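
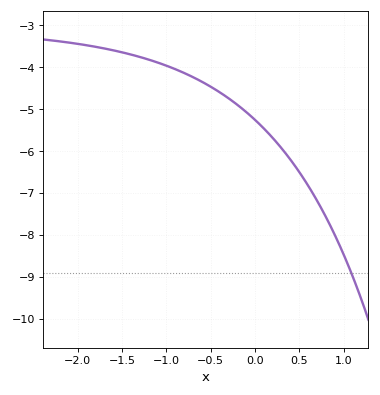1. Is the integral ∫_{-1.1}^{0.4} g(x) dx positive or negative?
negative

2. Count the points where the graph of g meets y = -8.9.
1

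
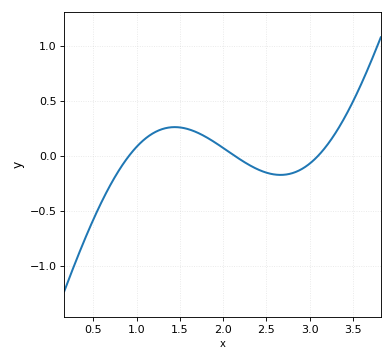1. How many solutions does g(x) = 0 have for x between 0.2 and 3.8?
3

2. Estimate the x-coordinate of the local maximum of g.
1.45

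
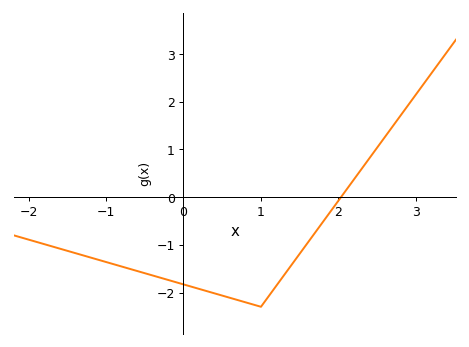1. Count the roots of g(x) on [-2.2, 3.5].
1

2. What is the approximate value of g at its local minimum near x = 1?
-2.3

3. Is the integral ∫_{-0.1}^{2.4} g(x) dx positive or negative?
negative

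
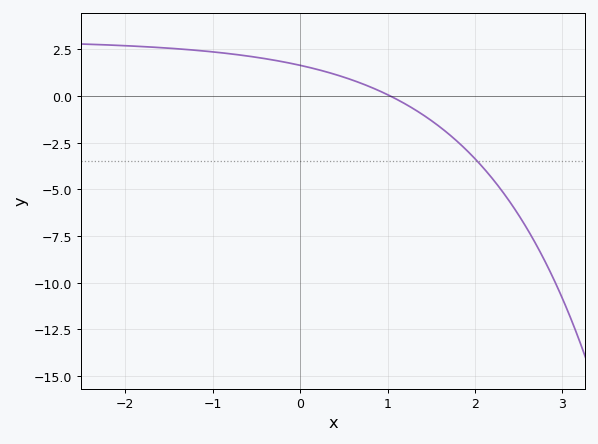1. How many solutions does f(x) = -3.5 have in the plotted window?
1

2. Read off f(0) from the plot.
1.65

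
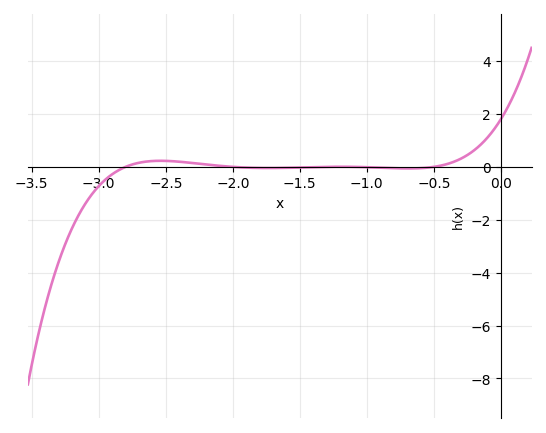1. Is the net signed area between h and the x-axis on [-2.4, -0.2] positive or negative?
positive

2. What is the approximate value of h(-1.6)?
0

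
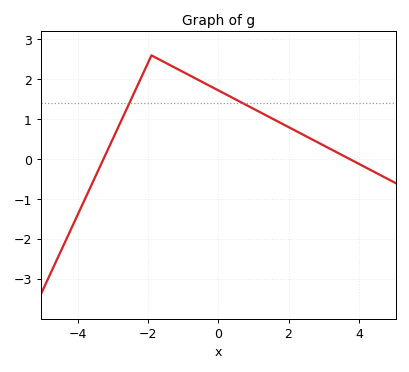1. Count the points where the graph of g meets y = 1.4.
2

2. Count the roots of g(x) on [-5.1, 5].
2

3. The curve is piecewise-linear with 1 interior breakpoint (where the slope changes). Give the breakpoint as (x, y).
(-1.9, 2.6)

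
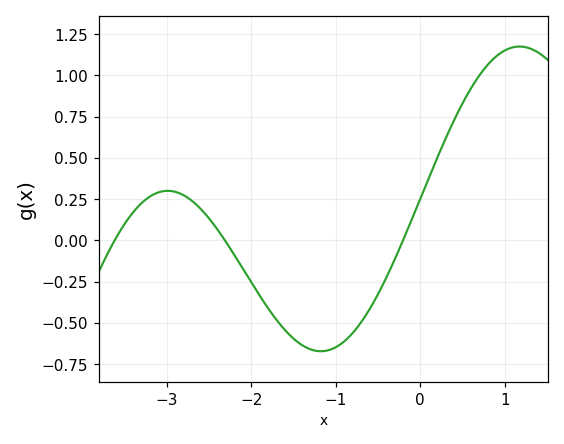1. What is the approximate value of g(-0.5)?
-0.326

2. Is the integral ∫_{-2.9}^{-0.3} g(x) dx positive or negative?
negative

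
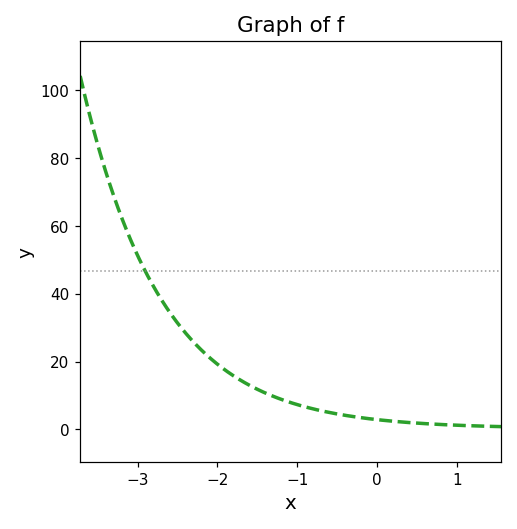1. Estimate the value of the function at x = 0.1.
2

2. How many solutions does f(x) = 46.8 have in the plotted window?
1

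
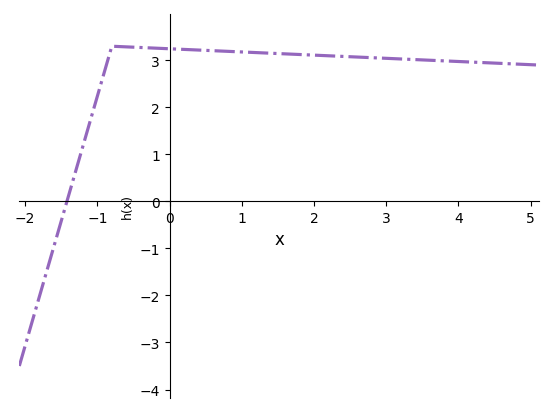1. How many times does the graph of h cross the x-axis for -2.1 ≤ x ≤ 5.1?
1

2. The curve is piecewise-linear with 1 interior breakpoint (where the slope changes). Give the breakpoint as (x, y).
(-0.8, 3.3)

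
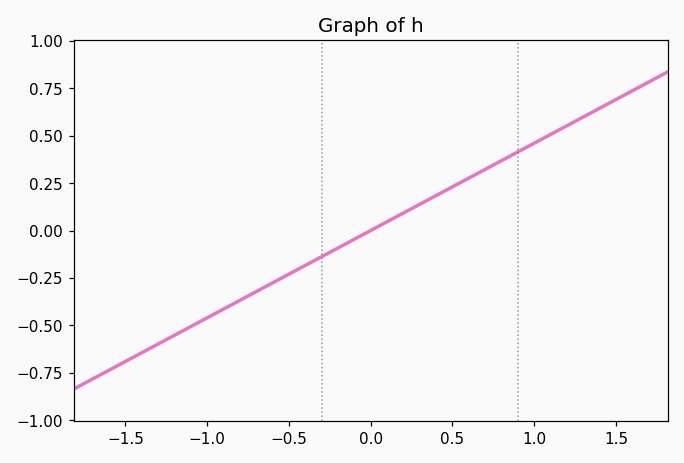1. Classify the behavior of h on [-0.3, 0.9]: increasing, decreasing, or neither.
increasing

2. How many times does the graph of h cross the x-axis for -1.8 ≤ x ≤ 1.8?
1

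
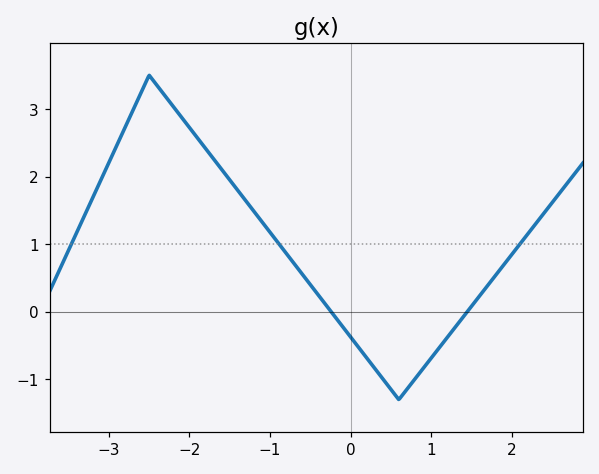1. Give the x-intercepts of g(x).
-0.2, 1.4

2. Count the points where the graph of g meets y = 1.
3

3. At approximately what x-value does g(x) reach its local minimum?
0.6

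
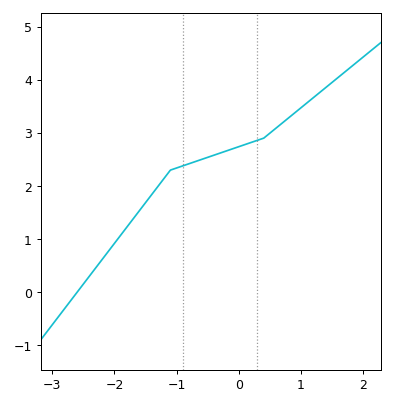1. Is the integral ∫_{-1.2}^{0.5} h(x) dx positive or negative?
positive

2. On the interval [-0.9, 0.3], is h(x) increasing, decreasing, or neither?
increasing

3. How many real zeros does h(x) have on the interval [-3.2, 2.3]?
1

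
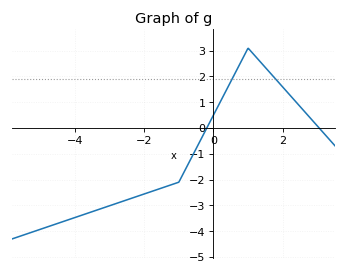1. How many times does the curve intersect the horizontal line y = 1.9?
2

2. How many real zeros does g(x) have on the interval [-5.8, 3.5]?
2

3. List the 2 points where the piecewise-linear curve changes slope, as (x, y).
(-1, -2.1); (1, 3.1)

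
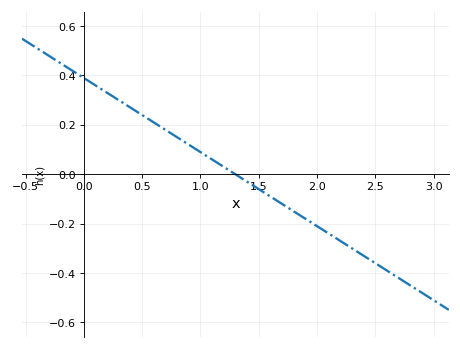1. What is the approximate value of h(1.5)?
-0.06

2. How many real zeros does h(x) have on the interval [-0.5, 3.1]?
1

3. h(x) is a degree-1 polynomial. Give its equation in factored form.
y = -0.3(x - 1.3)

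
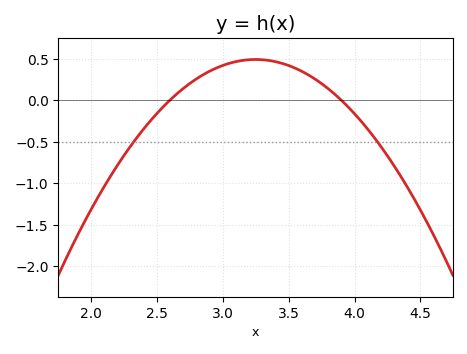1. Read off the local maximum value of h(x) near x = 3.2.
0.49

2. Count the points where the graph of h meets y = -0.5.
2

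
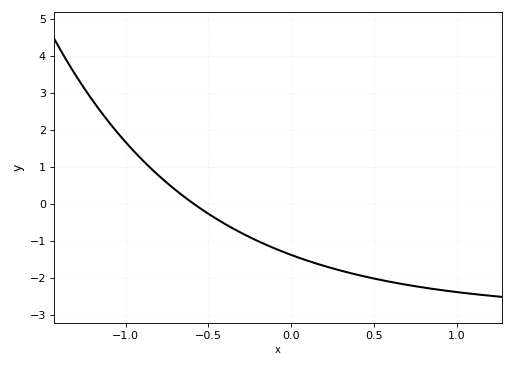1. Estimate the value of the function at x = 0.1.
-1.53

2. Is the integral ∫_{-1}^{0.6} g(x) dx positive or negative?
negative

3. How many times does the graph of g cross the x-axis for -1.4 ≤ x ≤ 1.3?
1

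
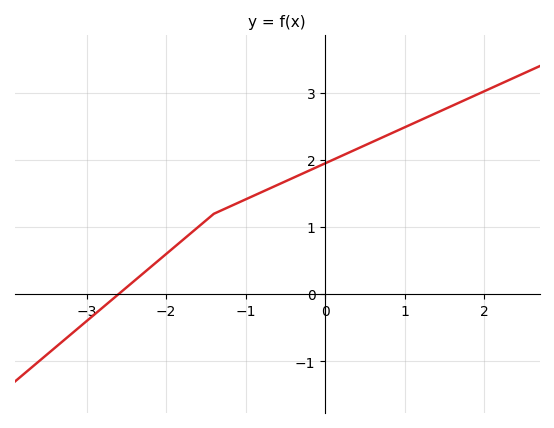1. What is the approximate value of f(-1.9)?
0.7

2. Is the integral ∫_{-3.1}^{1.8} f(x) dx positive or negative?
positive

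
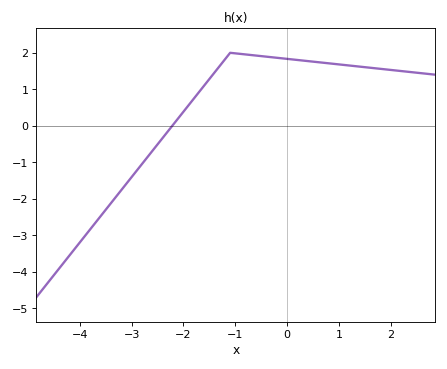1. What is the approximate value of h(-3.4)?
-2.1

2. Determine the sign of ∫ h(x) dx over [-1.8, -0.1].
positive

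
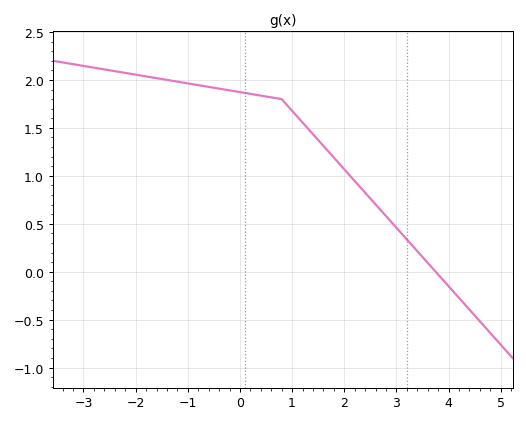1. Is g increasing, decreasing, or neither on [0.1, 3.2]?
decreasing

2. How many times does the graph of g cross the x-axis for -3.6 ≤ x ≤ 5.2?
1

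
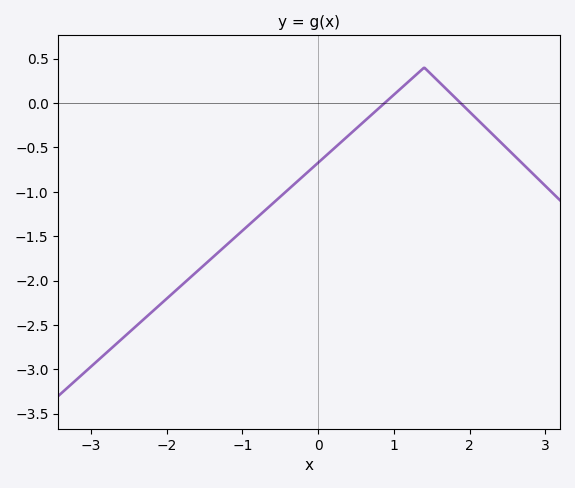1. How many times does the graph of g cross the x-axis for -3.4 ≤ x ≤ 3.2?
2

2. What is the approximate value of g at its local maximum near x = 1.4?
0.4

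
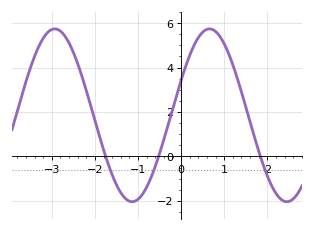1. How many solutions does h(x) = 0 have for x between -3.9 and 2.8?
3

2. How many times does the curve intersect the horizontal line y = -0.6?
3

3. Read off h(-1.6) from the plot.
-0.832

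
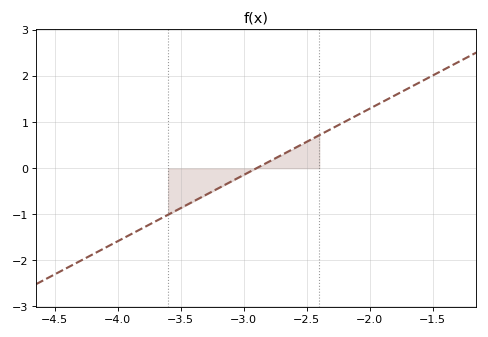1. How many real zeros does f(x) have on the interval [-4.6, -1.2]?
1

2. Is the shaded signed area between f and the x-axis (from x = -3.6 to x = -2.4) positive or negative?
negative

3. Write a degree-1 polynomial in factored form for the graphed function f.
y = 1.44(x + 2.9)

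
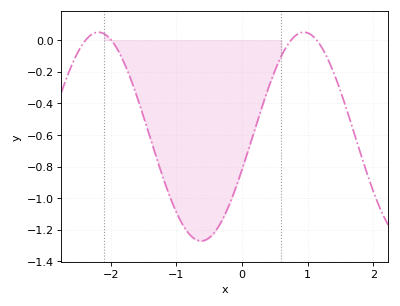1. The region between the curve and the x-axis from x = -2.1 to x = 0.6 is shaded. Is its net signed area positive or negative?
negative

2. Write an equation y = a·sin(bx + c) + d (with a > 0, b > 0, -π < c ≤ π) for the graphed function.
y = 0.66sin(2x - 0.32) - 0.61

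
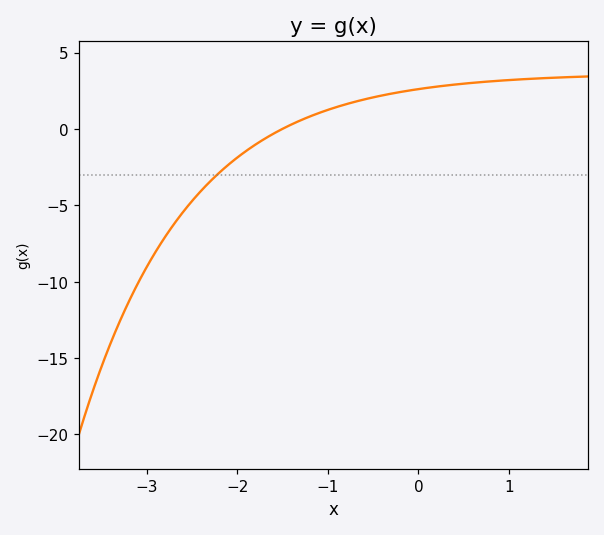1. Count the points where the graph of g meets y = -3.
1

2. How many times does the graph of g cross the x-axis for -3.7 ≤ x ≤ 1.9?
1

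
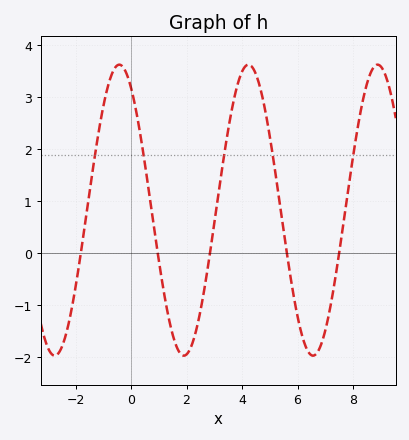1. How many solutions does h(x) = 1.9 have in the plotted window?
5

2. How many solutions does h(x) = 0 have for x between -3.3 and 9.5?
5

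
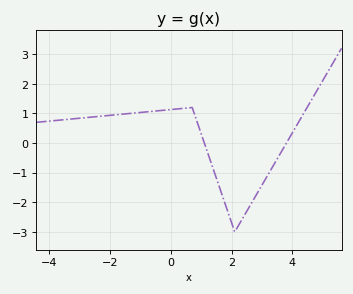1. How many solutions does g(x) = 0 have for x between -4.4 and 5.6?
2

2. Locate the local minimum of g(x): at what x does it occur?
2.2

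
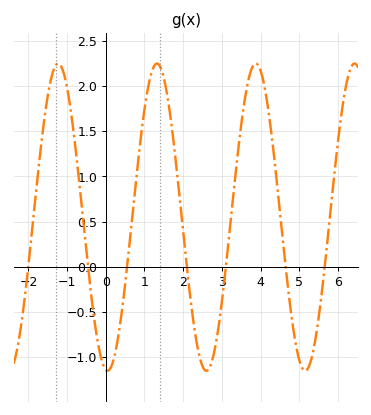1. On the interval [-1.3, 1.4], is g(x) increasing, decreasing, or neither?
neither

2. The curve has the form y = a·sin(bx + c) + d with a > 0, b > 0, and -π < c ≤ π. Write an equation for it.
y = 1.7sin(2.46x - 1.68) + 0.55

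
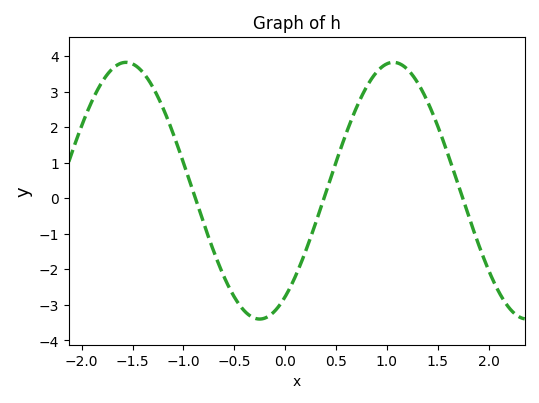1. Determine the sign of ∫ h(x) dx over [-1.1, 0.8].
negative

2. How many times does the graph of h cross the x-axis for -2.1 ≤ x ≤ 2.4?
3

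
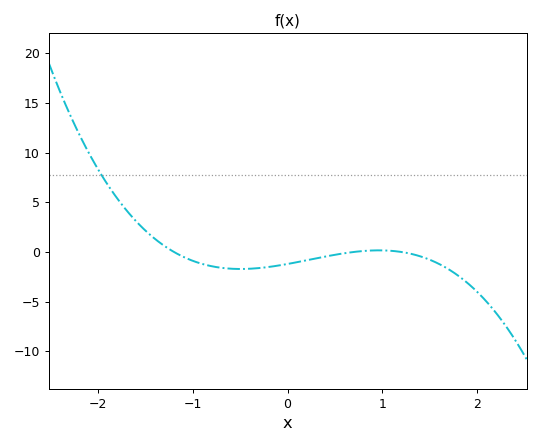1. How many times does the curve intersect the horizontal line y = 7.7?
1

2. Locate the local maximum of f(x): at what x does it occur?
1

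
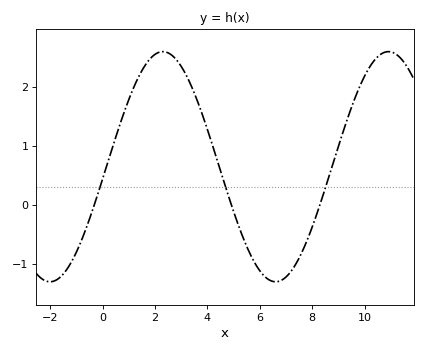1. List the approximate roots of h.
-0.316, 4.92, 8.29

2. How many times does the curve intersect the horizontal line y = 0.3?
3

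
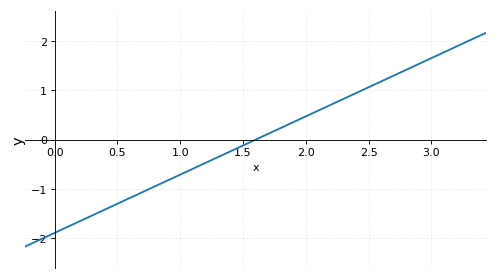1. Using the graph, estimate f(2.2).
0.708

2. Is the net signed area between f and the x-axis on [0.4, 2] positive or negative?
negative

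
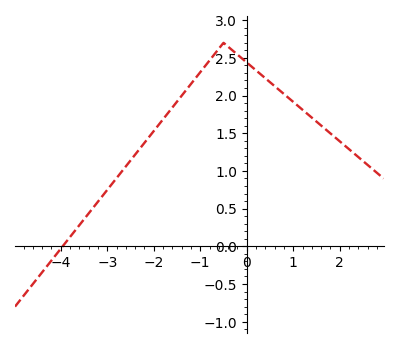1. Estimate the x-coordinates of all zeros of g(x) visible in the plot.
-3.96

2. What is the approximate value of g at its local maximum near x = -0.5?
2.7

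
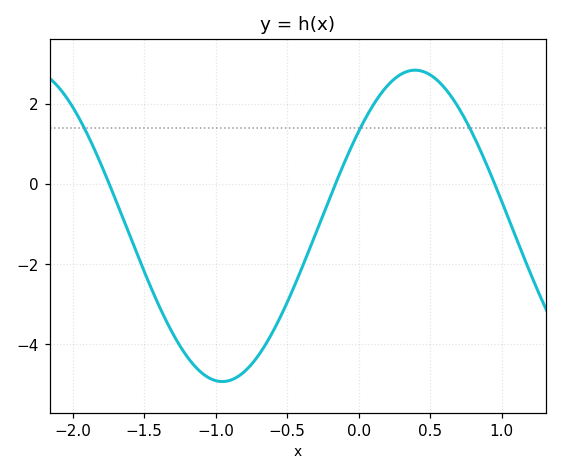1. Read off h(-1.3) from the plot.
-3.8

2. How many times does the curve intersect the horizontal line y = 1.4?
3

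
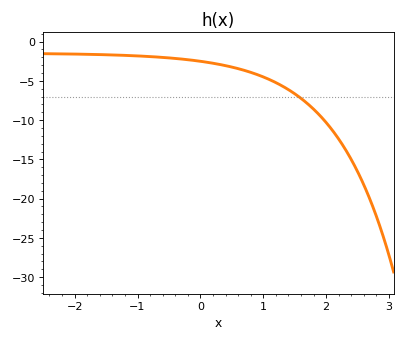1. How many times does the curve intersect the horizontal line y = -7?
1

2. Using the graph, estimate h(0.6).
-3.45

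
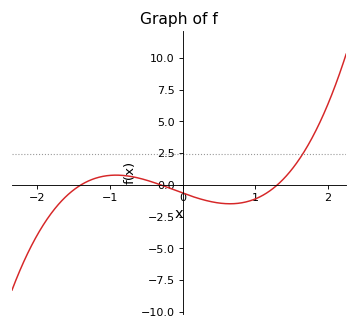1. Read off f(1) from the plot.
-1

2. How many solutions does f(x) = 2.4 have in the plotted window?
1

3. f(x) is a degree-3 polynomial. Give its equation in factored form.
y = 1.17(x + 1.4)(x + 0.3)(x - 1.3)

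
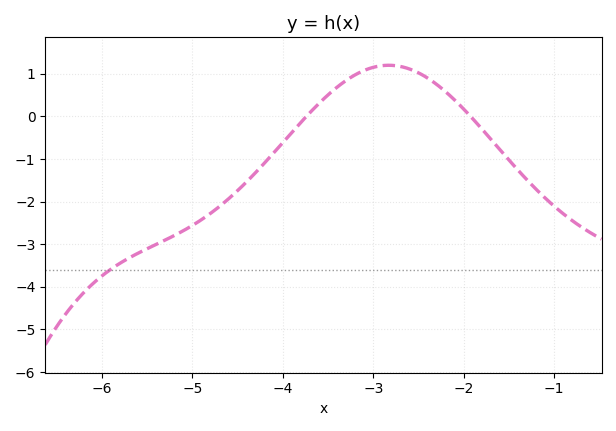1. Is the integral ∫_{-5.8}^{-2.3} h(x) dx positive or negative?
negative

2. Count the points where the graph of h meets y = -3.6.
1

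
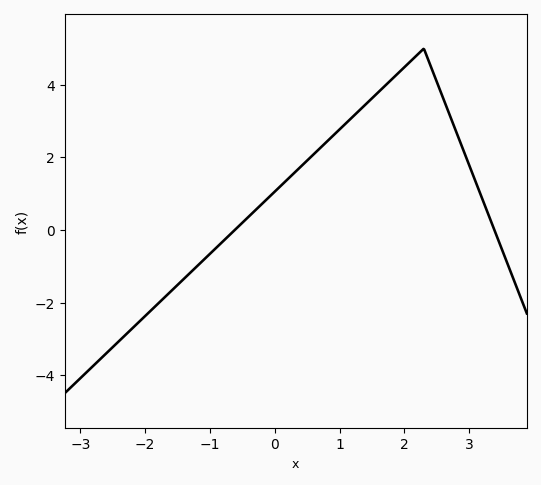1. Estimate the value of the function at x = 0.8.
2.4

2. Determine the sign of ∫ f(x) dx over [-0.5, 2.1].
positive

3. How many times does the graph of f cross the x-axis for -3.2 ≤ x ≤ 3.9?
2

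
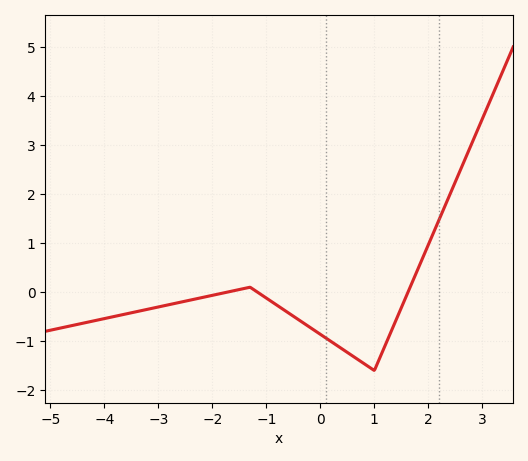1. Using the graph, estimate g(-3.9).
-0.5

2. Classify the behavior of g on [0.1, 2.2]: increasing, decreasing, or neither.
neither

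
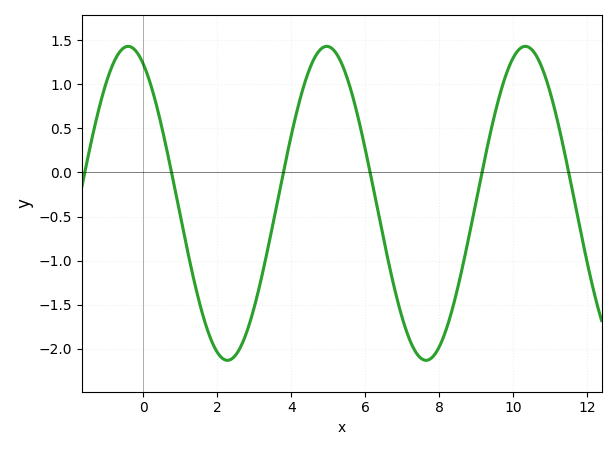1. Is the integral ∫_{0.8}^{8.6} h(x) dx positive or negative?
negative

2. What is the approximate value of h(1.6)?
-1.6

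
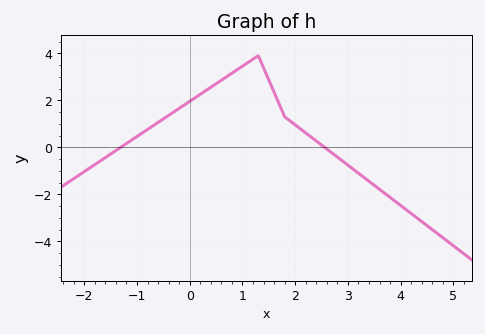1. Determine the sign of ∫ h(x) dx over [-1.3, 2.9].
positive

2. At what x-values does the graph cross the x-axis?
-1.31, 2.56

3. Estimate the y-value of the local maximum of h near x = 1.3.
3.9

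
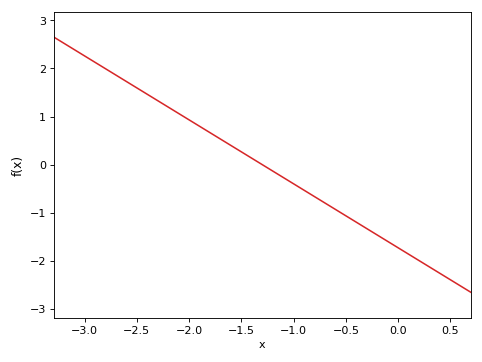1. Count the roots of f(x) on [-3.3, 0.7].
1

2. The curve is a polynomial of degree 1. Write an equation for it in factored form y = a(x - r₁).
y = -1.33(x + 1.3)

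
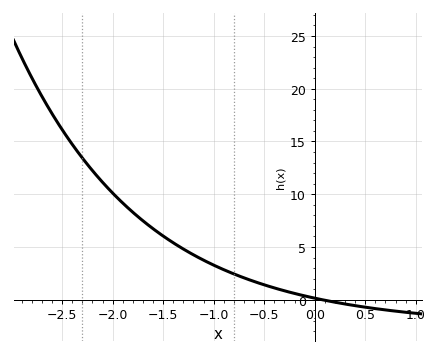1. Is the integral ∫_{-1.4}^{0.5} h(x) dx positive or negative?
positive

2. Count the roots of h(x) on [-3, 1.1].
1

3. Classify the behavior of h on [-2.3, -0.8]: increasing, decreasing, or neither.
decreasing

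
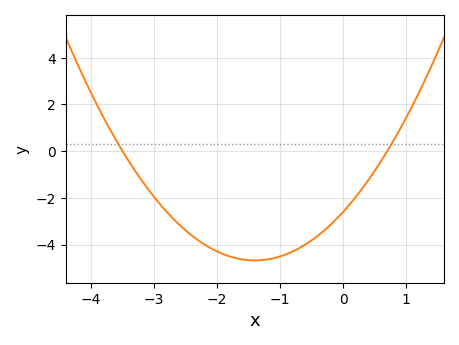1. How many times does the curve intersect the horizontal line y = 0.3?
2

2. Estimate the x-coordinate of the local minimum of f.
-1.4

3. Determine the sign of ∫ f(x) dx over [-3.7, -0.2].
negative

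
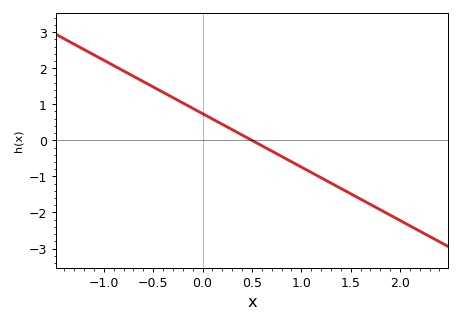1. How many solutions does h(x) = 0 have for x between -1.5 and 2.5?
1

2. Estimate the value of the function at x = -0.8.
1.9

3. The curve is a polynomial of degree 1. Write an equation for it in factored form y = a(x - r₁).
y = -1.48(x - 0.5)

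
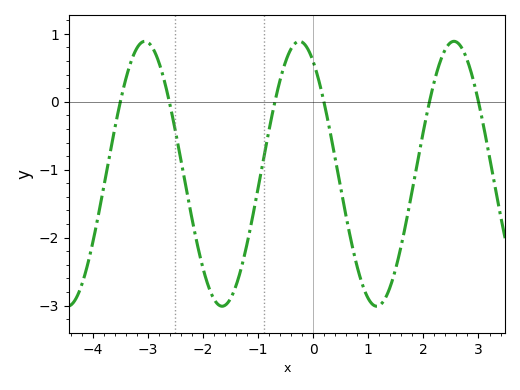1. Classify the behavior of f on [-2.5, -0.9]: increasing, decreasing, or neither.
neither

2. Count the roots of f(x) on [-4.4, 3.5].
6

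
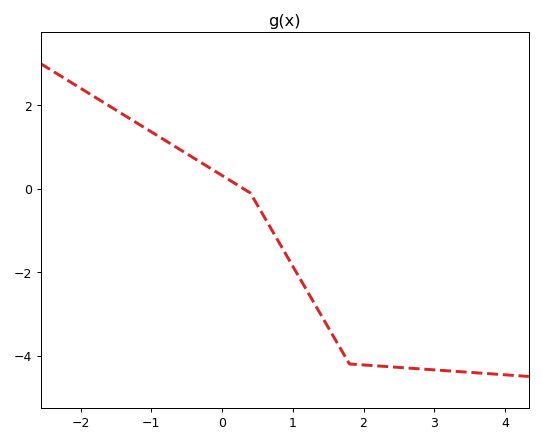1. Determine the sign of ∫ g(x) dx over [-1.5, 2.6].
negative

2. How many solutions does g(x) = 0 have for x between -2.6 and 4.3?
1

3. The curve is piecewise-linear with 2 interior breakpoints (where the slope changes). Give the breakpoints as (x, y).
(0.4, -0.1); (1.8, -4.2)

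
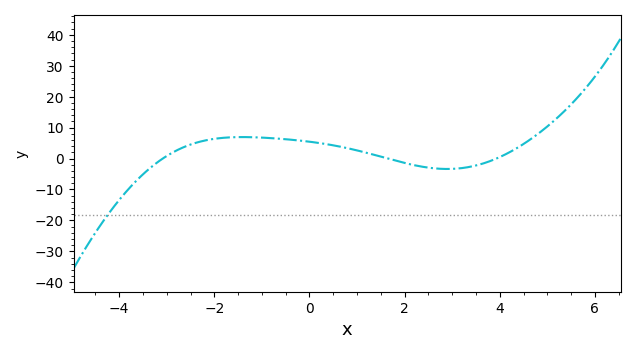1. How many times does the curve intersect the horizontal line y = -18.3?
1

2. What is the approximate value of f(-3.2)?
-1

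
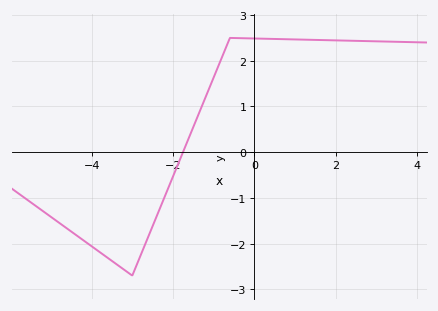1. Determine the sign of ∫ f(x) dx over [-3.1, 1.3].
positive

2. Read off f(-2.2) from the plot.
-0.967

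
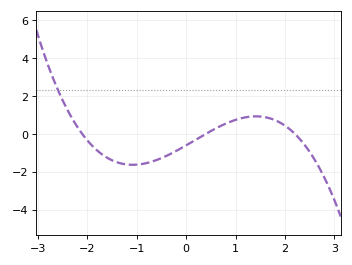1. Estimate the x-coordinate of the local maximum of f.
1.4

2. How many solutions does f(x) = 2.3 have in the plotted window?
1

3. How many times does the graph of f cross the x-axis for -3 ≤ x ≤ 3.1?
3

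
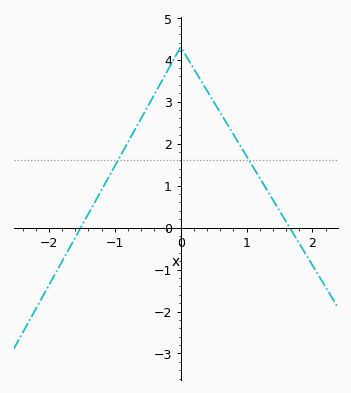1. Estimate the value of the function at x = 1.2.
1.2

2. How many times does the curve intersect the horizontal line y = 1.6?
2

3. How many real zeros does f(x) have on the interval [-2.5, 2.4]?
2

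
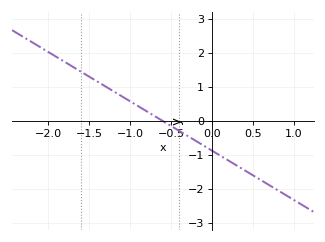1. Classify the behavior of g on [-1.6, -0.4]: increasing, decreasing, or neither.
decreasing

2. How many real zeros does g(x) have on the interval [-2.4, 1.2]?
1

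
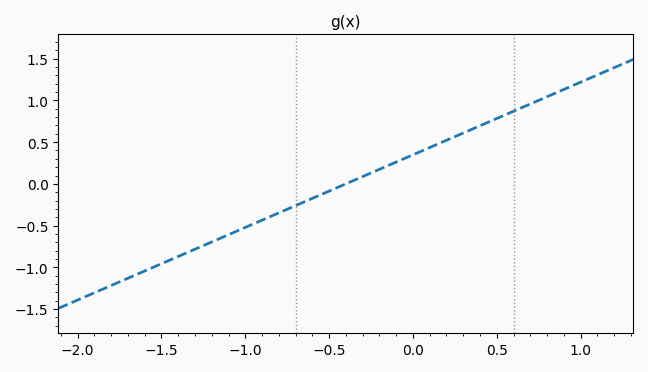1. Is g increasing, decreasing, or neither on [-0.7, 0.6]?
increasing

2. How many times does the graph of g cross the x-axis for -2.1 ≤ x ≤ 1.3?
1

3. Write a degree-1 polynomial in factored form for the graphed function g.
y = 0.87(x + 0.4)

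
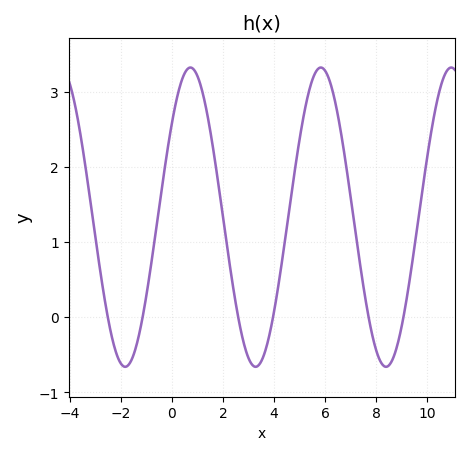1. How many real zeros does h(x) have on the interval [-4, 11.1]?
6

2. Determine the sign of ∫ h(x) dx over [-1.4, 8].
positive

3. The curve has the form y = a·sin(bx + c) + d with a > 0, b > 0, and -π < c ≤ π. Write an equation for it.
y = 1.99sin(1.23x + 0.682) + 1.33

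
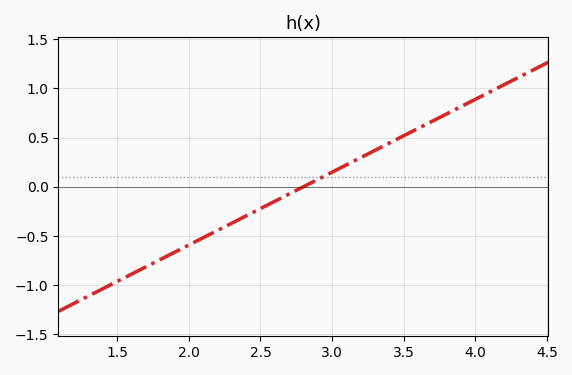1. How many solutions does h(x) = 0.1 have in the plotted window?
1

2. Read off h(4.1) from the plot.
0.95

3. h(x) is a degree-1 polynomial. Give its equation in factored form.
y = 0.74(x - 2.8)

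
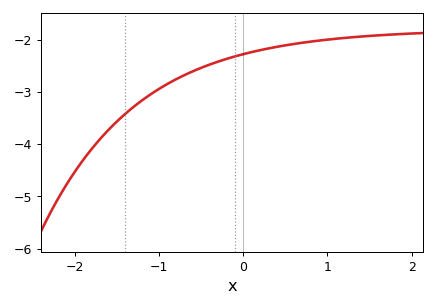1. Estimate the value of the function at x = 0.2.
-2.2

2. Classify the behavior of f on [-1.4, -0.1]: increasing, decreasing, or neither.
increasing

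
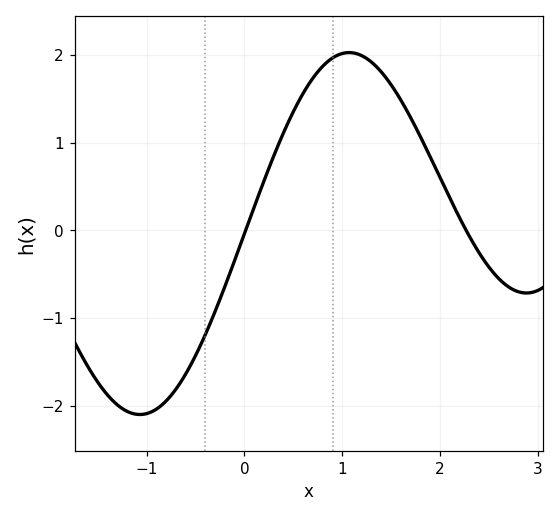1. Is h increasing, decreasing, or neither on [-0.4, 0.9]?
increasing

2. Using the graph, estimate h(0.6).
1.6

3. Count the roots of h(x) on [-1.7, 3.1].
2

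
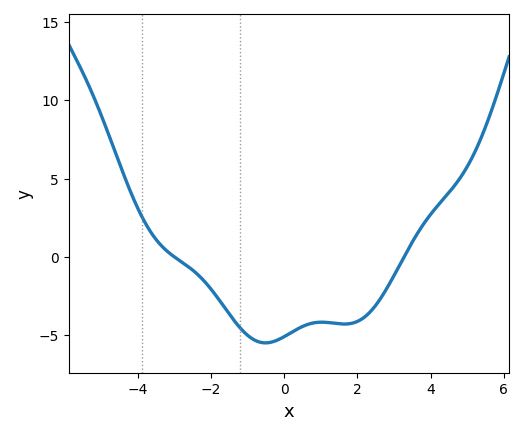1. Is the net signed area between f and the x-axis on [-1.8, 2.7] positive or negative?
negative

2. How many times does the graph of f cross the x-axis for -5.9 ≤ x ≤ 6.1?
2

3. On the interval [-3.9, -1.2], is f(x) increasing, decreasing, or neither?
decreasing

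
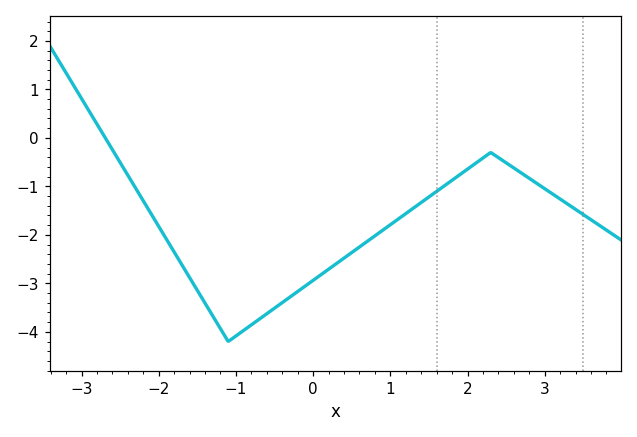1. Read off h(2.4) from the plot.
-0.4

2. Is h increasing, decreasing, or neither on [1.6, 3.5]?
neither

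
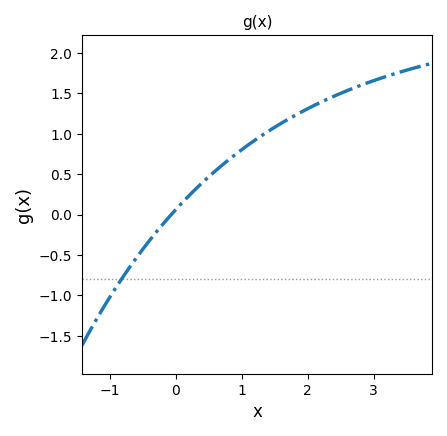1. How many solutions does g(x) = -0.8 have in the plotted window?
1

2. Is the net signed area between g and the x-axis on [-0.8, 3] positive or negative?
positive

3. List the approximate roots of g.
-0.1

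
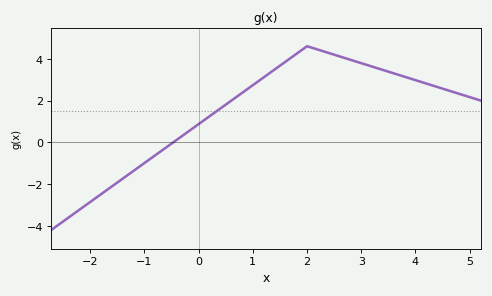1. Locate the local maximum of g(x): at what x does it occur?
2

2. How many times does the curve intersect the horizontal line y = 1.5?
1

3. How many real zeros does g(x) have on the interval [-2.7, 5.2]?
1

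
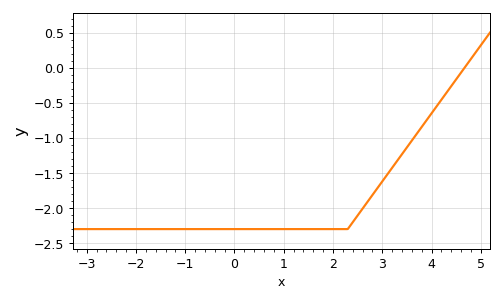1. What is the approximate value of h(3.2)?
-1.43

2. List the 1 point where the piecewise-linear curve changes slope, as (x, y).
(2.3, -2.3)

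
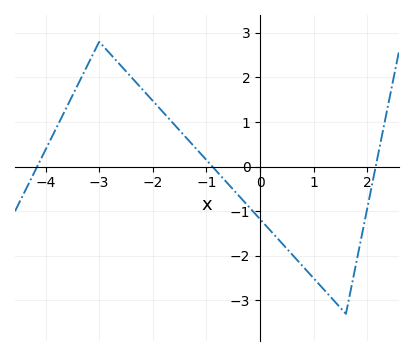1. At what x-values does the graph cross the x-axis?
-4.2, -0.9, 2.2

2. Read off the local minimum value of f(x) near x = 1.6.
-3.3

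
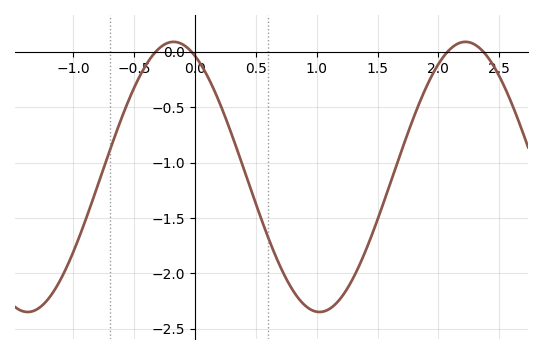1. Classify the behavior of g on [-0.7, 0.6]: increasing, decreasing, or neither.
neither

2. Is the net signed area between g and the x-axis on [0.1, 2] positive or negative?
negative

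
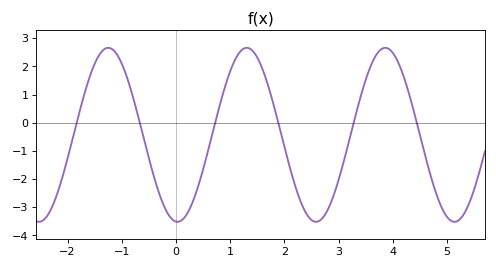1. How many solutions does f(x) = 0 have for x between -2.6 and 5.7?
6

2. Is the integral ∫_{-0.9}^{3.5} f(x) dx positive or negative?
negative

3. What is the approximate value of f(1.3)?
2.7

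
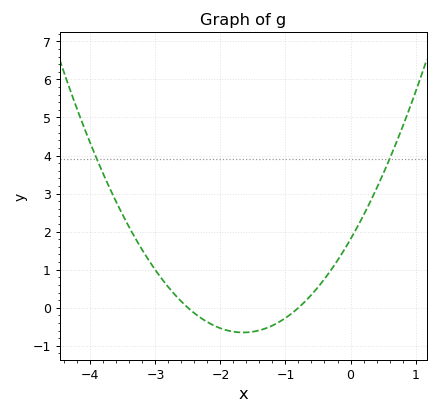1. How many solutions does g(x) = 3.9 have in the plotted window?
2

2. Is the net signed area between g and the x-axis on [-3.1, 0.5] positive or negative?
positive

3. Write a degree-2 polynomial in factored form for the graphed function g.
y = 0.9(x + 2.5)(x + 0.8)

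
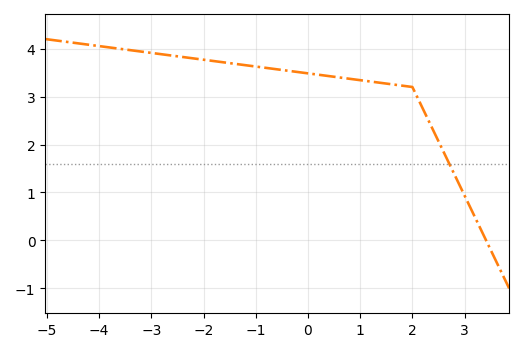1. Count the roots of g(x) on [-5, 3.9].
1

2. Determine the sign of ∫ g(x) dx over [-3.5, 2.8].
positive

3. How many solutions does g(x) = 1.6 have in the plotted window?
1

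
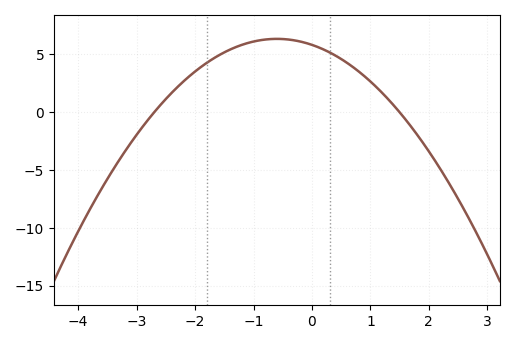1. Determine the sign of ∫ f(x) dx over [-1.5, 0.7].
positive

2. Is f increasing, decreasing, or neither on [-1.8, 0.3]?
neither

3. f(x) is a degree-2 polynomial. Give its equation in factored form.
y = -1.44(x + 2.7)(x - 1.5)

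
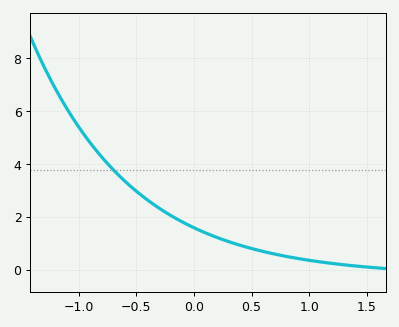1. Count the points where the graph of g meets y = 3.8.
1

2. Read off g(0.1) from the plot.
1.4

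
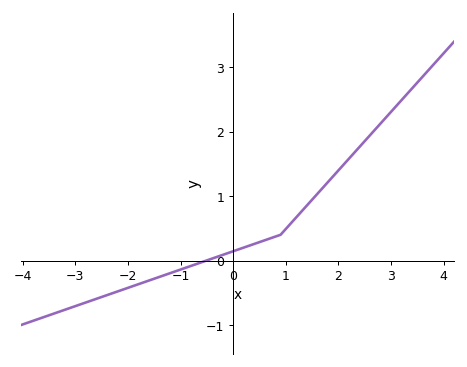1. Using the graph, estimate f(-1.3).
-0.2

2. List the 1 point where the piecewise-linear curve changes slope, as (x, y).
(0.9, 0.4)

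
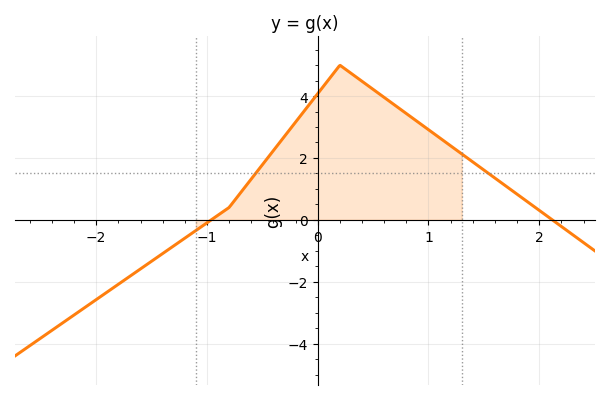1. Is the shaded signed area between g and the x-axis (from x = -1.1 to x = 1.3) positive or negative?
positive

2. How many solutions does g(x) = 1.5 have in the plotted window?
2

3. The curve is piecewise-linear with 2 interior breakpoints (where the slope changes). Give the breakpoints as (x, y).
(-0.8, 0.4); (0.2, 5)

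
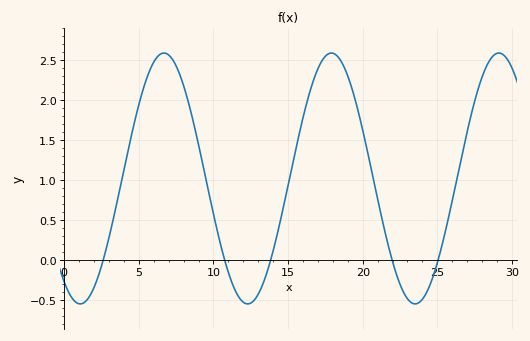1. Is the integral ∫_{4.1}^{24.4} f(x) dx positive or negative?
positive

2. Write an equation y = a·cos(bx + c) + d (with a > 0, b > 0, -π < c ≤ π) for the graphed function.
y = 1.57cos(0.56x + 2.54) + 1.02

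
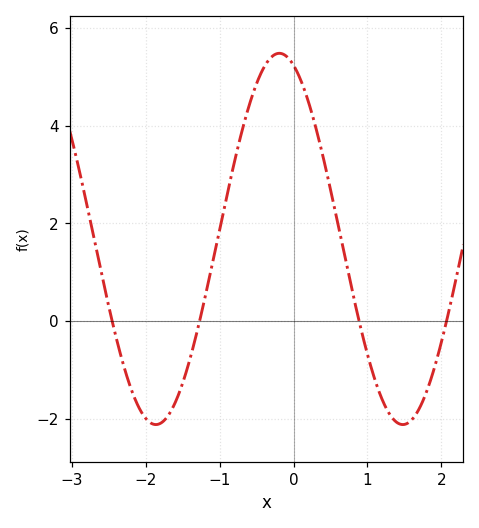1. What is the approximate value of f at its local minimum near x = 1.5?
-2.2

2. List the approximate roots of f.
-2.5, -1.3, 0.9, 2.1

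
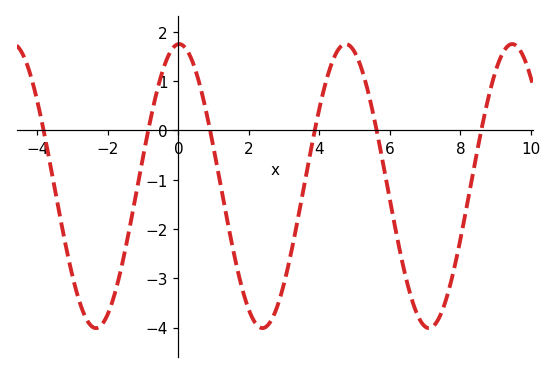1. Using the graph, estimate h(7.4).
-3.8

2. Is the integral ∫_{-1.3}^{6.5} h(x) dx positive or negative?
negative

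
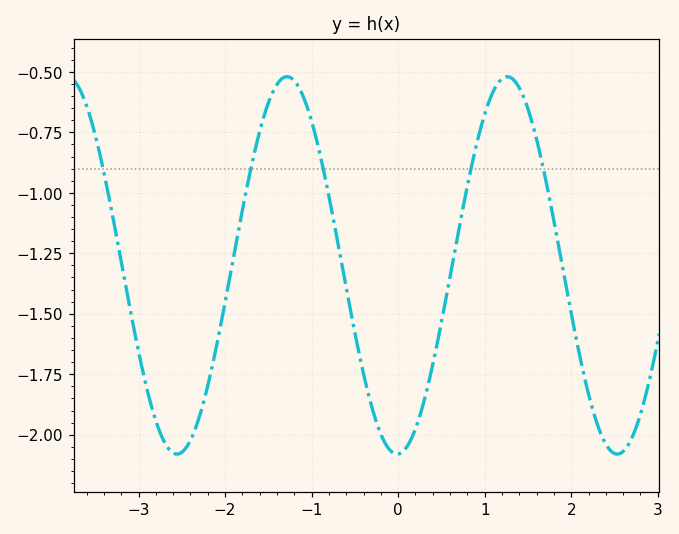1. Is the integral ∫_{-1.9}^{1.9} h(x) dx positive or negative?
negative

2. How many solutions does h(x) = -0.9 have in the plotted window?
5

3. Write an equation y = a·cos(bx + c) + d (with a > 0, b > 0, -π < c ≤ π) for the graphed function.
y = 0.78cos(2.47x - 3.11) - 1.3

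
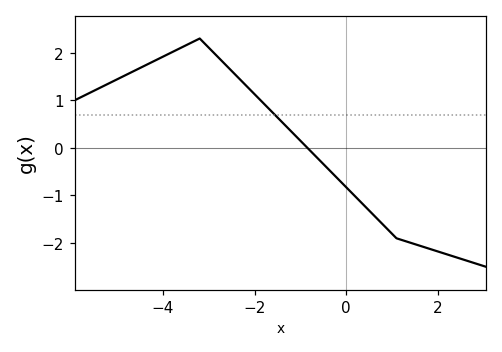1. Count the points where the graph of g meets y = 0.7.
1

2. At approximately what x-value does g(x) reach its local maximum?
-3.2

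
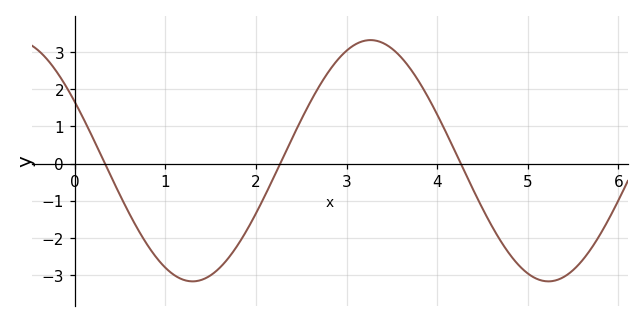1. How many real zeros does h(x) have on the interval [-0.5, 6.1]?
3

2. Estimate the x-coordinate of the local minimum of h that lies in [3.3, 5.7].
5.2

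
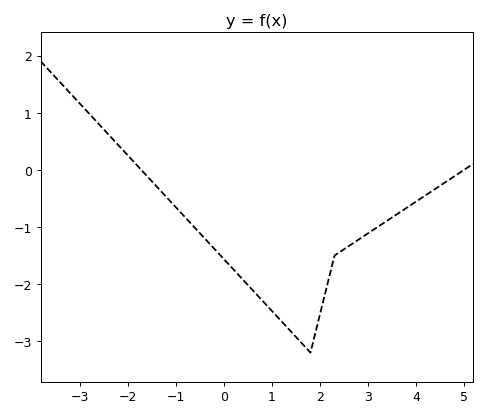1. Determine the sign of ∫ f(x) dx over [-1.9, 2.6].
negative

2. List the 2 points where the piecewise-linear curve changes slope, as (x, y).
(1.8, -3.2); (2.3, -1.5)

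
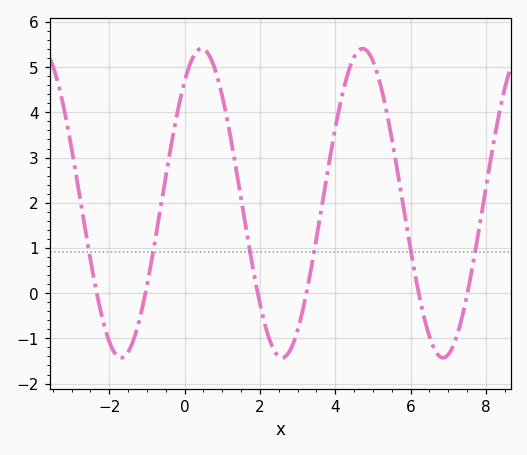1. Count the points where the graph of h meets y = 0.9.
6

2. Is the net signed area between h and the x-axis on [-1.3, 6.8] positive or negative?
positive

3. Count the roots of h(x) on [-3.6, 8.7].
6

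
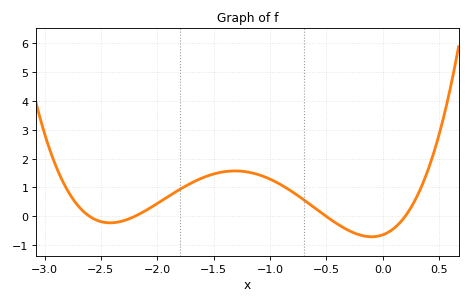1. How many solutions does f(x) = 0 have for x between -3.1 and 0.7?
4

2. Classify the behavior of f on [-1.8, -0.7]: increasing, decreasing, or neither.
neither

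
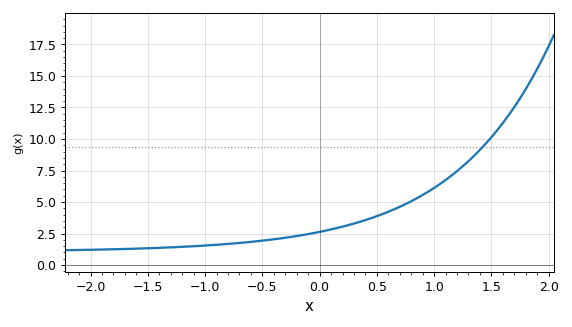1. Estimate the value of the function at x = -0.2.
2.4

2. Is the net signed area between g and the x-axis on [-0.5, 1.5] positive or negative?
positive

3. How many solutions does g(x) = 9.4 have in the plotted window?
1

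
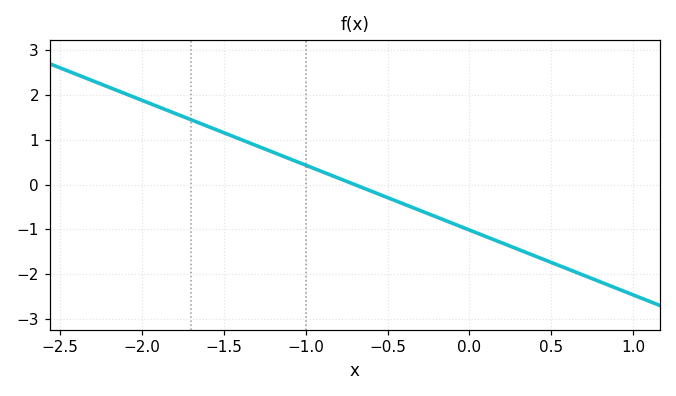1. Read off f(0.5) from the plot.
-1.74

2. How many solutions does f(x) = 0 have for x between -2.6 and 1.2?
1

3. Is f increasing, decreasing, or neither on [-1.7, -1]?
decreasing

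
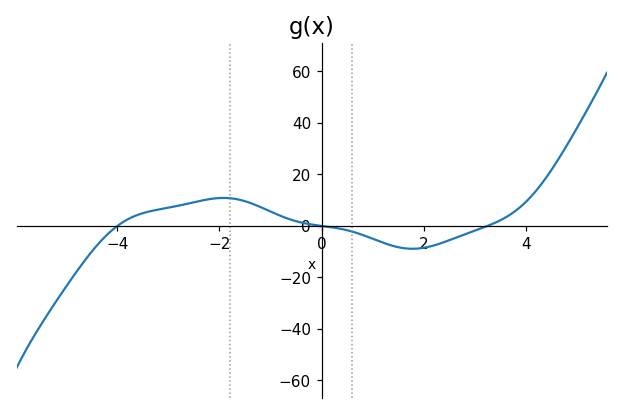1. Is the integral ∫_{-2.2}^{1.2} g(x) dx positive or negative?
positive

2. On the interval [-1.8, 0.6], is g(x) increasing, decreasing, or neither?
decreasing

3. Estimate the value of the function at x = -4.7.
-15.2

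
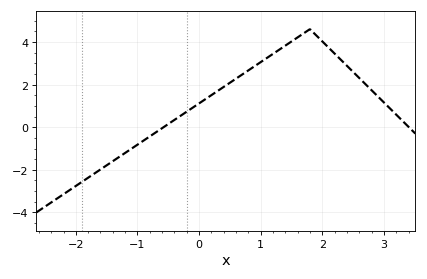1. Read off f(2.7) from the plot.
2.02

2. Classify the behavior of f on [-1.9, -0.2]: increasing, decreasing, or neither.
increasing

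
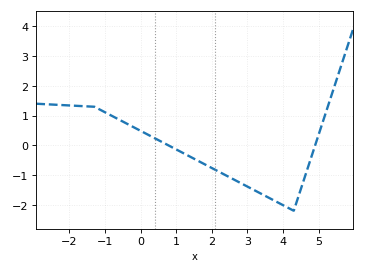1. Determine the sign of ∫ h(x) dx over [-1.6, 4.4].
negative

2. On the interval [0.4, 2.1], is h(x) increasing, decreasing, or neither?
decreasing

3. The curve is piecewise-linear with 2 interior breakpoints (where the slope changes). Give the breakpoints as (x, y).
(-1.3, 1.3); (4.3, -2.2)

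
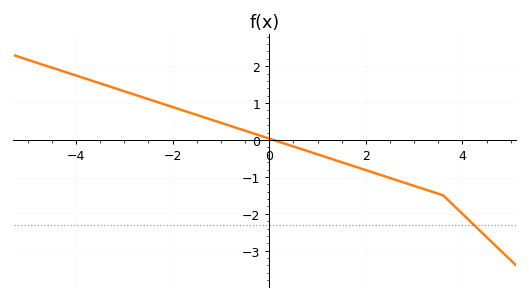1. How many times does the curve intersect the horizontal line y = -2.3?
1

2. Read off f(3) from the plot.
-1.24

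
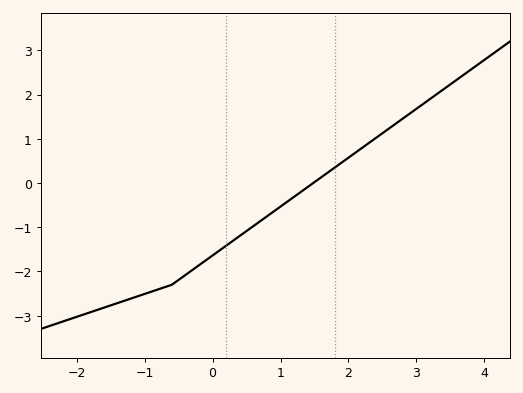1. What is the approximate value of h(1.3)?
-0.2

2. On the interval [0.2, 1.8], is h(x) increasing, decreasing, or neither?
increasing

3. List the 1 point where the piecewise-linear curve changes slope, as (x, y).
(-0.6, -2.3)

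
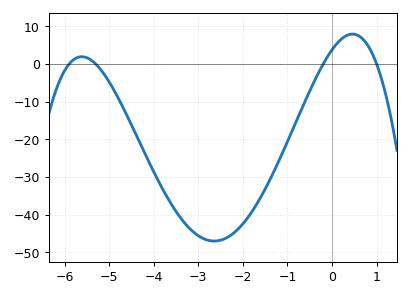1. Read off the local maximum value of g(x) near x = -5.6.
2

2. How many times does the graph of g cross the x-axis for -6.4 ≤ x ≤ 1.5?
4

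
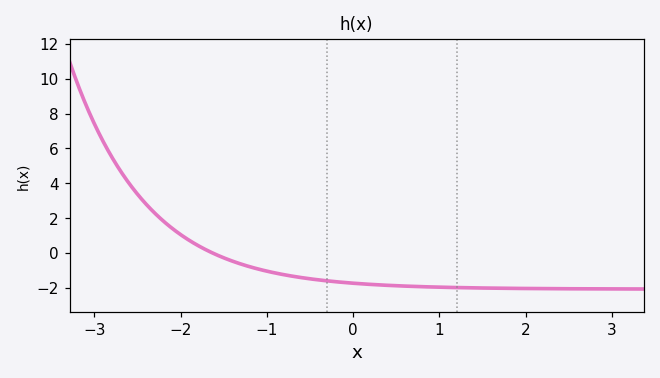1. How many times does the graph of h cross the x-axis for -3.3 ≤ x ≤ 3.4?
1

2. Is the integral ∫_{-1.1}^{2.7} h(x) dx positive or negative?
negative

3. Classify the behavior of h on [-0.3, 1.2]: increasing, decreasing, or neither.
decreasing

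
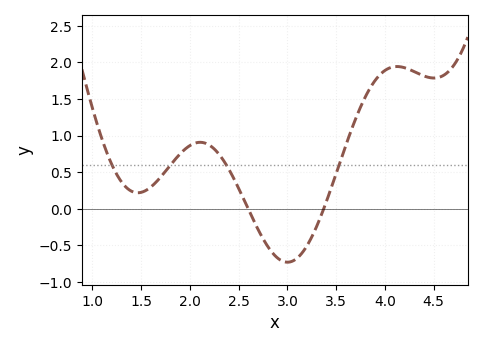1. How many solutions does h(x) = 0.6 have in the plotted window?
4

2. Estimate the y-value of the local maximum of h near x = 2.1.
0.9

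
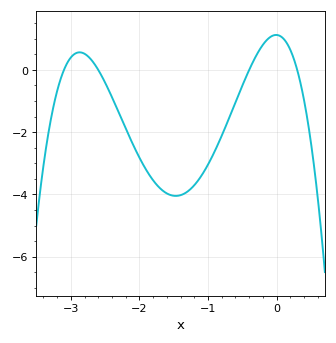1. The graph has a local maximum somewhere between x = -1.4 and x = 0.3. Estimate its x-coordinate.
0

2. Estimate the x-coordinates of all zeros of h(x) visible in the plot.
-3.1, -2.6, -0.4, 0.3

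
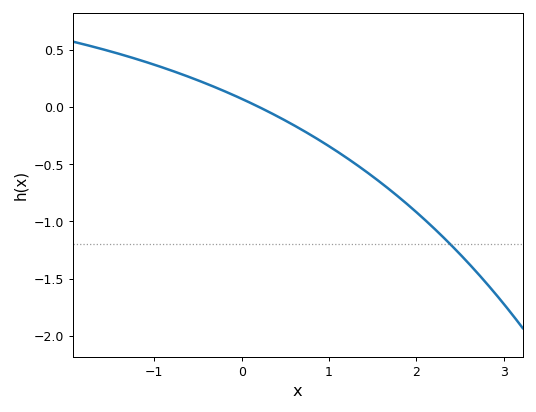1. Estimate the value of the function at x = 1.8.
-0.79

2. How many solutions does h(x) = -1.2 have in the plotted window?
1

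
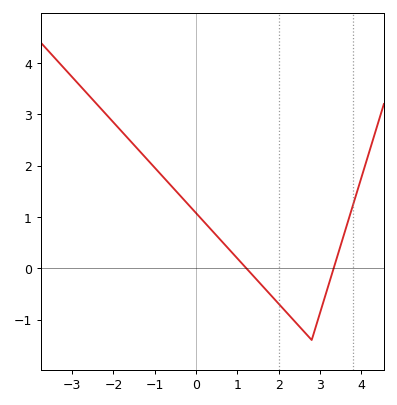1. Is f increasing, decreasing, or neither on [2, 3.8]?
neither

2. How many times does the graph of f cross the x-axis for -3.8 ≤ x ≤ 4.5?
2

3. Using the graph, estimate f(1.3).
-0.074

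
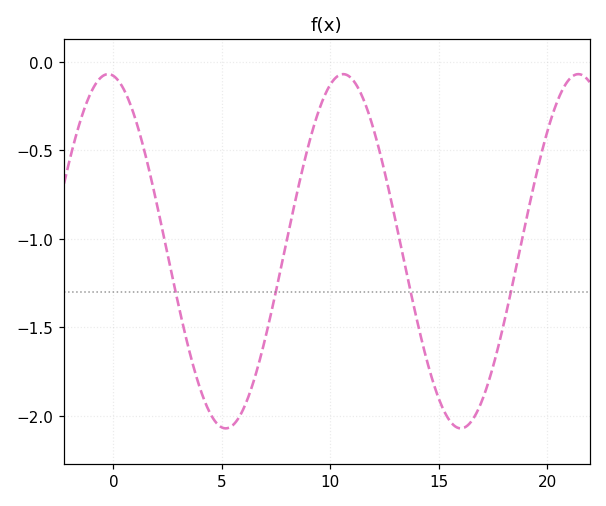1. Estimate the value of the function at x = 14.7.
-1.8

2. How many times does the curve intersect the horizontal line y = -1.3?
4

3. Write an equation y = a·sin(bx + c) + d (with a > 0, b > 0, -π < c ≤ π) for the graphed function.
y = 1sin(0.58x + 1.71) - 1.07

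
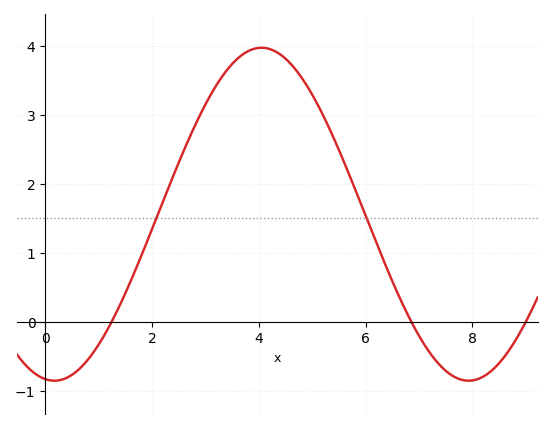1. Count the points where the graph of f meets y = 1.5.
2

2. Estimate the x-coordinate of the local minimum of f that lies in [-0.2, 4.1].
0.174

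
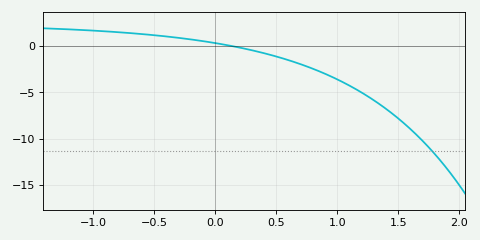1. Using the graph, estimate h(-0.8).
1.51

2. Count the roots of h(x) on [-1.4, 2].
1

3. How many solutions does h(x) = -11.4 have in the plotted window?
1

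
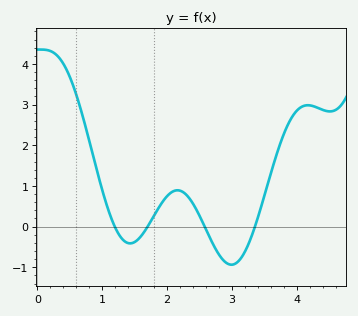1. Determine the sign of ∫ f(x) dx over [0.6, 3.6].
positive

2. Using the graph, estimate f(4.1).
2.96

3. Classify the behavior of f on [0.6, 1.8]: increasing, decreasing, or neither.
neither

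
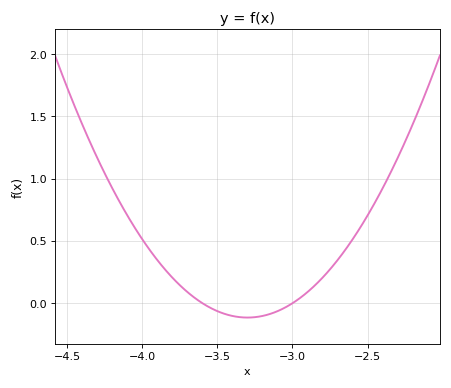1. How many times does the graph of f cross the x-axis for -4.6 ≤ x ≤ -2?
2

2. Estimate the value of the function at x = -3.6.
0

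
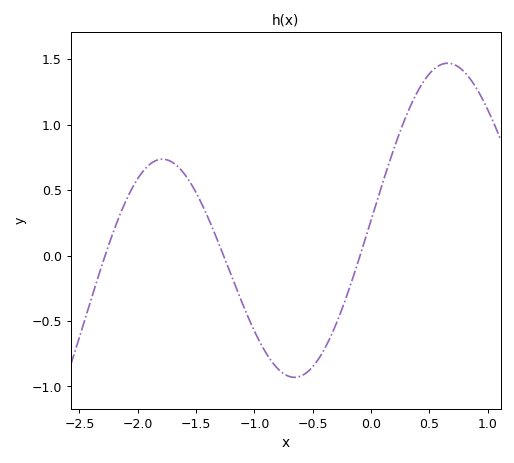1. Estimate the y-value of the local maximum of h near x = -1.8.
0.737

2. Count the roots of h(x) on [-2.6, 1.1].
3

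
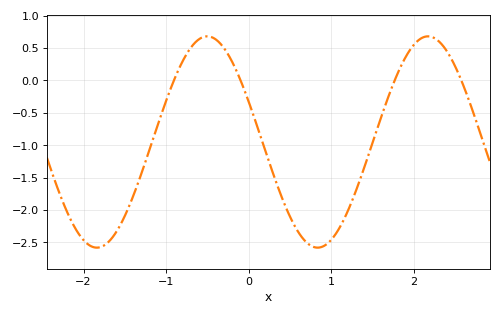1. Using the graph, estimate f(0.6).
-2.35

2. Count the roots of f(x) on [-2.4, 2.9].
4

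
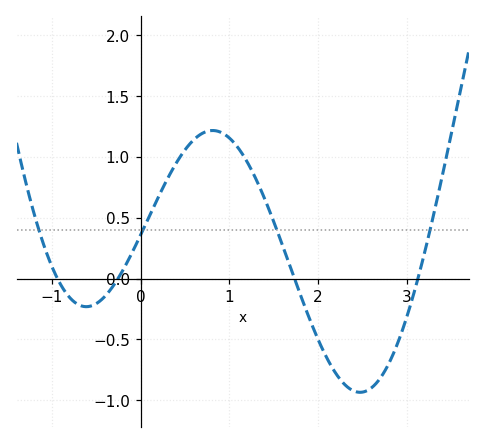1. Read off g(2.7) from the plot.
-0.819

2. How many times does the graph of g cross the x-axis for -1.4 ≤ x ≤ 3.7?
4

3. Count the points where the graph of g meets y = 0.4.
4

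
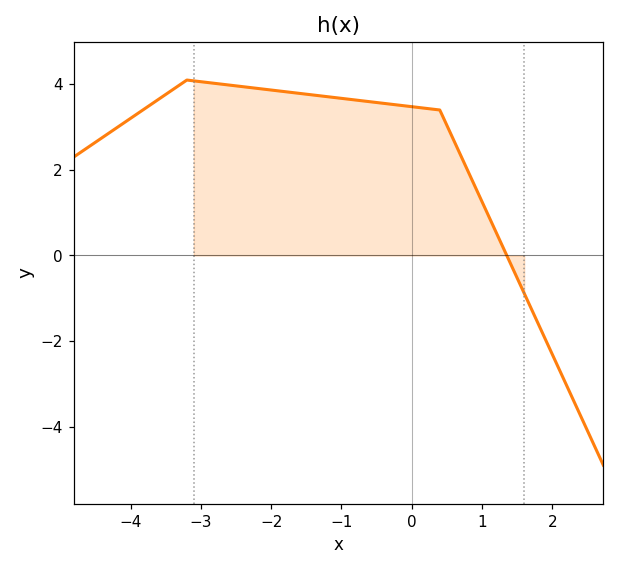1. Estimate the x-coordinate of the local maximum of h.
-3.2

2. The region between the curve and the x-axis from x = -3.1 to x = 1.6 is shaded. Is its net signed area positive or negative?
positive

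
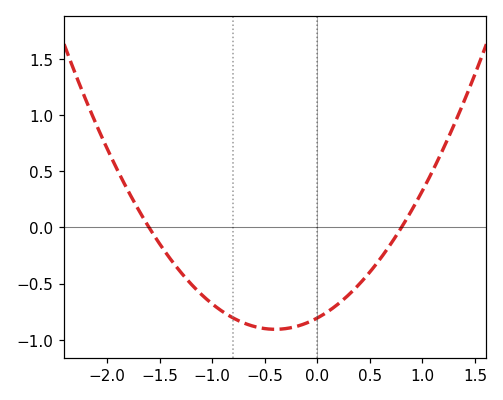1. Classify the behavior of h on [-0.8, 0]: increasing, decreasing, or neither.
neither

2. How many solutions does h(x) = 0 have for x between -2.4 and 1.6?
2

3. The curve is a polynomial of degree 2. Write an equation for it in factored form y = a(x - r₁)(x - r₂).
y = 0.63(x + 1.6)(x - 0.8)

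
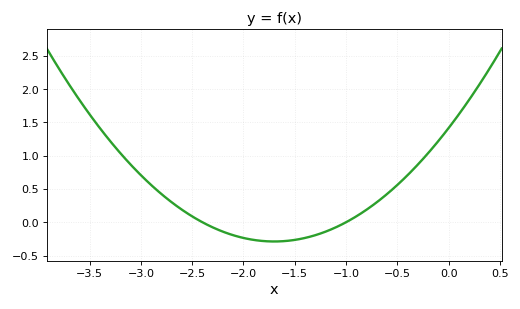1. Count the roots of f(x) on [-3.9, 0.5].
2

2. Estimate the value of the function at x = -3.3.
1.22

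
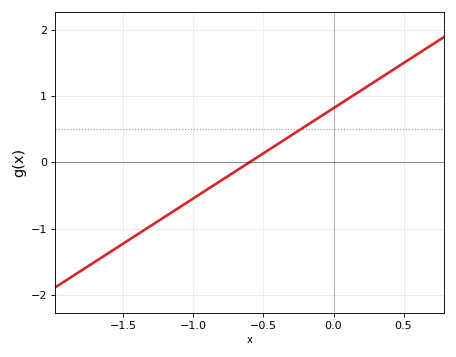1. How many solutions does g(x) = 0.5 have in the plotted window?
1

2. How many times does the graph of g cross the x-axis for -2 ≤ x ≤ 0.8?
1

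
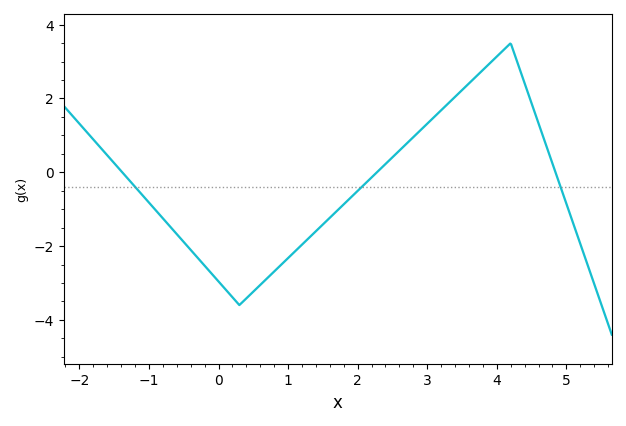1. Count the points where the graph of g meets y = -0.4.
3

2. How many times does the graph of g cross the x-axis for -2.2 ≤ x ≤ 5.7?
3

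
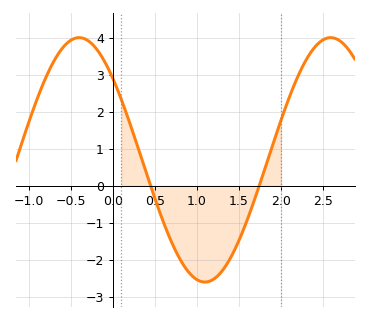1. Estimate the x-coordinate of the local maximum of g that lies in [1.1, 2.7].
2.6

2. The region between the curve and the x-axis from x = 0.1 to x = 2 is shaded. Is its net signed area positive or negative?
negative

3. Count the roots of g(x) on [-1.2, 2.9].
2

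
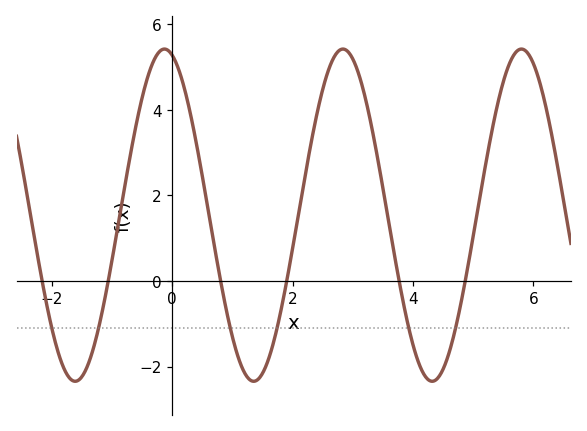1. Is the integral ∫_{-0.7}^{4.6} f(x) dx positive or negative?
positive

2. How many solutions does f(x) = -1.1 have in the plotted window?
6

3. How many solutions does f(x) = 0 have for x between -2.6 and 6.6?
6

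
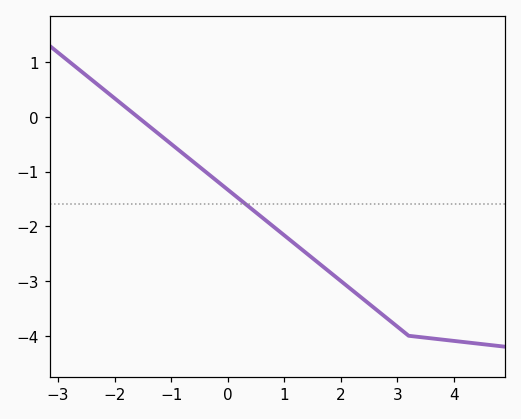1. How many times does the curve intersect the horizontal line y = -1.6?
1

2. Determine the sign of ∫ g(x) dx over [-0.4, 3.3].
negative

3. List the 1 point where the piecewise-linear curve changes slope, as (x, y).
(3.2, -4)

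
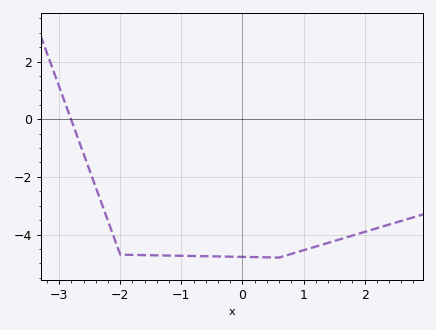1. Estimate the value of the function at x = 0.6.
-4.8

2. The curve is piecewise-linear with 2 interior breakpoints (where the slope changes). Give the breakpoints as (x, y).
(-2, -4.7); (0.6, -4.8)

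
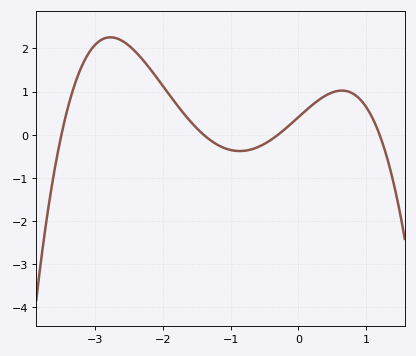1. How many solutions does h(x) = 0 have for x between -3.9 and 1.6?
4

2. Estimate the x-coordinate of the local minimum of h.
-0.9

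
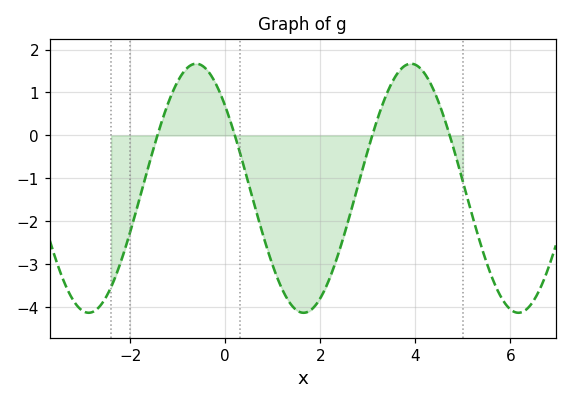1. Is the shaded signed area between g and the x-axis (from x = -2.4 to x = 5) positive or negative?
negative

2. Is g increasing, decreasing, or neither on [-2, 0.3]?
neither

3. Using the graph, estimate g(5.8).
-3.8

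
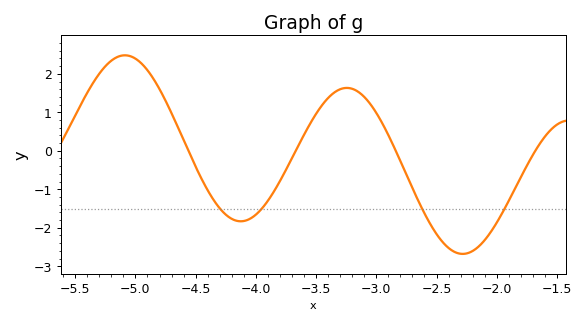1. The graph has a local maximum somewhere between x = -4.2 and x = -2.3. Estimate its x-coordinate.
-3.2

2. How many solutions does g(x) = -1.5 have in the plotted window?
4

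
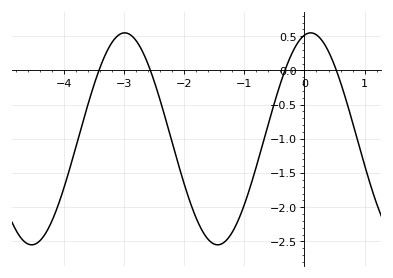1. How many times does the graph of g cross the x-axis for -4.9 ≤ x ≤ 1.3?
4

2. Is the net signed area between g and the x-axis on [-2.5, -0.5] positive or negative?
negative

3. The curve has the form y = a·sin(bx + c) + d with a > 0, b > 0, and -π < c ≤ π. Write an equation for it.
y = 1.55sin(2.03x + 1.36) - 1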